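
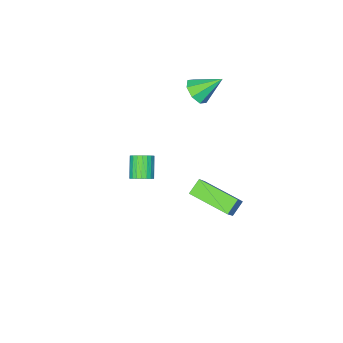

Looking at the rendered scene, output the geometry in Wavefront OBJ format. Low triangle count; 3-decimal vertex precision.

v -2.51 -1.829 2.016
v -1.916 -1.469 2.269
v -3.37 -1.091 2.984
v -2.167 -1.198 1.84
v -2.619 -1.297 1.514
v -3.008 -1.708 1.482
v -3.105 -2.19 1.763
v -2.854 -2.46 2.193
v -2.402 -2.361 2.519
v -2.013 -1.951 2.551
v 3.2 1.436 2.123
v 3.554 1.551 2.486
v 3.015 0.898 3.219
v 2.66 0.784 2.857
v 3.407 1.706 2.516
v 2.868 1.054 3.25
v 3.224 1.815 2.479
v 2.685 1.162 3.212
v 3.037 1.859 2.38
v 2.498 1.206 3.113
v 2.878 1.829 2.236
v 2.339 1.176 2.969
v 2.774 1.731 2.073
v 2.235 1.079 2.806
v 2.745 1.583 1.919
v 2.205 0.93 2.652
v 2.793 1.409 1.8
v 2.254 0.756 2.533
v 2.912 1.24 1.737
v 2.373 0.587 2.47
v 3.081 1.105 1.741
v 2.542 0.452 2.474
v 3.27 1.027 1.811
v 2.731 0.374 2.544
v 3.447 1.02 1.935
v 2.908 0.367 2.668
v 3.582 1.085 2.091
v 3.042 0.432 2.824
v 3.65 1.211 2.254
v 3.11 0.558 2.987
v 3.64 1.375 2.393
v 3.101 0.723 3.126
v -1.781 -0.331 -3.208
v -0.841 0.382 -1.731
v -2.473 1.523 -3.662
v -1.533 2.236 -2.185
v -1.087 -0.196 -3.715
v -0.147 0.517 -2.238
v -1.779 1.658 -4.169
v -0.839 2.371 -2.692
f 2 1 4
f 2 4 3
f 4 1 5
f 4 5 3
f 5 1 6
f 5 6 3
f 6 1 7
f 6 7 3
f 7 1 8
f 7 8 3
f 8 1 9
f 8 9 3
f 9 1 10
f 9 10 3
f 10 1 2
f 10 2 3
f 12 11 15
f 12 15 13
f 13 15 16
f 13 16 14
f 15 11 17
f 15 17 16
f 16 17 18
f 16 18 14
f 17 11 19
f 17 19 18
f 18 19 20
f 18 20 14
f 19 11 21
f 19 21 20
f 20 21 22
f 20 22 14
f 21 11 23
f 21 23 22
f 22 23 24
f 22 24 14
f 23 11 25
f 23 25 24
f 24 25 26
f 24 26 14
f 25 11 27
f 25 27 26
f 26 27 28
f 26 28 14
f 27 11 29
f 27 29 28
f 28 29 30
f 28 30 14
f 29 11 31
f 29 31 30
f 30 31 32
f 30 32 14
f 31 11 33
f 31 33 32
f 32 33 34
f 32 34 14
f 33 11 35
f 33 35 34
f 34 35 36
f 34 36 14
f 35 11 37
f 35 37 36
f 36 37 38
f 36 38 14
f 37 11 39
f 37 39 38
f 38 39 40
f 38 40 14
f 39 11 41
f 39 41 40
f 40 41 42
f 40 42 14
f 41 11 12
f 41 12 42
f 42 12 13
f 42 13 14
f 44 46 43
f 47 44 43
f 43 46 45
f 45 47 43
f 44 50 46
f 48 44 47
f 48 50 44
f 46 50 45
f 49 47 45
f 45 50 49
f 49 48 47
f 50 48 49



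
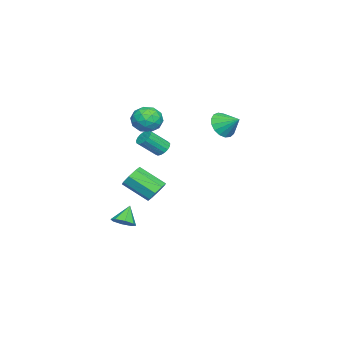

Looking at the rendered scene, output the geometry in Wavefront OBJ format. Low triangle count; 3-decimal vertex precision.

v 3.756 -3.017 -4.357
v 4.269 -3.287 -3.913
v 2.984 -2.883 -3.383
v 4.301 -2.732 -3.964
v 4.014 -2.344 -4.245
v 3.576 -2.35 -4.592
v 3.244 -2.747 -4.801
v 3.211 -3.303 -4.75
v 3.498 -3.691 -4.468
v 3.936 -3.685 -4.122
v 1.525 -1.798 -2.806
v 1.85 -1.406 -2.202
v 1.76 -2.95 -1.151
v 1.435 -3.342 -1.754
v 1.246 -1.371 -2.202
v 1.157 -2.915 -1.151
v 0.806 -1.586 -2.556
v 0.716 -3.13 -1.505
v 0.786 -1.926 -3.056
v 0.697 -3.47 -2.005
v 1.2 -2.19 -3.409
v 1.11 -3.734 -2.358
v 1.803 -2.225 -3.409
v 1.714 -3.769 -2.358
v 2.244 -2.01 -3.055
v 2.154 -3.554 -2.004
v 2.263 -1.67 -2.555
v 2.174 -3.214 -1.504
v 1.868 2.04 2.856
v 2.329 1.508 3.432
v 2.212 3.04 3.504
v 2.621 1.606 3.125
v 2.742 1.805 2.756
v 2.662 2.057 2.41
v 2.4 2.305 2.166
v 2.016 2.493 2.08
v 1.599 2.577 2.172
v 1.243 2.538 2.42
v 1.031 2.385 2.768
v 1.01 2.153 3.136
v 1.186 1.896 3.44
v 1.518 1.671 3.61
v 1.931 1.531 3.607
v 2.808 -1.106 3.468
v 3.495 -1.19 4.097
v 3.345 -2.31 2.723
v 4.032 -2.394 3.352
v 3.148 -2.576 3.598
v 2.816 -1.832 4.058
v 4.024 -1.668 2.762
v 3.692 -0.924 3.222
v 4.247 -1.537 3.661
v 3.705 -2.098 4.178
v 3.135 -1.402 2.642
v 2.593 -1.963 3.159
v 3.105 -1.042 3.848
v 3.735 -2.458 2.972
v 3.216 -2.565 3.116
v 3.619 -2.614 3.486
v 2.705 -1.42 3.825
v 3.109 -1.469 4.195
v 2.905 -2.284 3.902
v 3.731 -2.031 2.625
v 4.135 -2.08 2.995
v 3.221 -0.886 3.334
v 3.624 -0.935 3.704
v 3.935 -1.216 2.918
v 3.95 -1.296 3.962
v 4.266 -2.003 3.523
v 4.261 -1.576 3.176
v 4.066 -1.139 3.447
v 3.632 -1.625 4.265
v 3.947 -2.333 3.827
v 3.427 -2.44 3.972
v 3.233 -2.003 4.242
v 4.074 -1.829 4.009
v 2.893 -1.167 2.993
v 3.208 -1.875 2.555
v 3.607 -1.497 2.578
v 3.413 -1.06 2.848
v 2.574 -1.497 3.297
v 2.89 -2.204 2.858
v 2.774 -2.361 3.373
v 2.579 -1.924 3.644
v 2.766 -1.671 2.811
v 3.43 -0.861 1.346
v 3.921 -0.601 1.27
v 4.54 -1.479 2.259
v 4.05 -1.739 2.334
v 3.804 -0.462 1.466
v 4.423 -1.339 2.455
v 3.601 -0.414 1.636
v 4.22 -1.291 2.625
v 3.36 -0.468 1.738
v 3.979 -1.346 2.727
v 3.135 -0.613 1.751
v 3.754 -1.491 2.74
v 2.977 -0.814 1.671
v 3.596 -1.692 2.66
v 2.923 -1.027 1.516
v 3.542 -1.904 2.505
v 2.986 -1.201 1.322
v 3.605 -2.079 2.311
v 3.15 -1.297 1.134
v 3.769 -2.175 2.123
v 3.379 -1.294 0.994
v 3.998 -2.172 1.983
v 3.619 -1.191 0.934
v 4.238 -2.069 1.923
v 3.816 -1.013 0.969
v 4.435 -1.891 1.958
v 3.925 -0.8 1.09
v 4.544 -1.678 2.079
f 2 1 4
f 2 4 3
f 4 1 5
f 4 5 3
f 5 1 6
f 5 6 3
f 6 1 7
f 6 7 3
f 7 1 8
f 7 8 3
f 8 1 9
f 8 9 3
f 9 1 10
f 9 10 3
f 10 1 2
f 10 2 3
f 12 11 15
f 12 15 13
f 13 15 16
f 13 16 14
f 15 11 17
f 15 17 16
f 16 17 18
f 16 18 14
f 17 11 19
f 17 19 18
f 18 19 20
f 18 20 14
f 19 11 21
f 19 21 20
f 20 21 22
f 20 22 14
f 21 11 23
f 21 23 22
f 22 23 24
f 22 24 14
f 23 11 25
f 23 25 24
f 24 25 26
f 24 26 14
f 25 11 27
f 25 27 26
f 26 27 28
f 26 28 14
f 27 11 12
f 27 12 28
f 28 12 13
f 28 13 14
f 30 29 32
f 30 32 31
f 32 29 33
f 32 33 31
f 33 29 34
f 33 34 31
f 34 29 35
f 34 35 31
f 35 29 36
f 35 36 31
f 36 29 37
f 36 37 31
f 37 29 38
f 37 38 31
f 38 29 39
f 38 39 31
f 39 29 40
f 39 40 31
f 40 29 41
f 40 41 31
f 41 29 42
f 41 42 31
f 42 29 43
f 42 43 31
f 43 29 30
f 43 30 31
f 44 81 60
f 81 55 84
f 60 84 49
f 81 84 60
f 44 60 56
f 60 49 61
f 56 61 45
f 60 61 56
f 44 56 65
f 56 45 66
f 65 66 51
f 56 66 65
f 44 65 77
f 65 51 80
f 77 80 54
f 65 80 77
f 44 77 81
f 77 54 85
f 81 85 55
f 77 85 81
f 45 61 72
f 61 49 75
f 72 75 53
f 61 75 72
f 49 84 62
f 84 55 83
f 62 83 48
f 84 83 62
f 55 85 82
f 85 54 78
f 82 78 46
f 85 78 82
f 54 80 79
f 80 51 67
f 79 67 50
f 80 67 79
f 51 66 71
f 66 45 68
f 71 68 52
f 66 68 71
f 47 73 59
f 73 53 74
f 59 74 48
f 73 74 59
f 47 59 57
f 59 48 58
f 57 58 46
f 59 58 57
f 47 57 64
f 57 46 63
f 64 63 50
f 57 63 64
f 47 64 69
f 64 50 70
f 69 70 52
f 64 70 69
f 47 69 73
f 69 52 76
f 73 76 53
f 69 76 73
f 48 74 62
f 74 53 75
f 62 75 49
f 74 75 62
f 46 58 82
f 58 48 83
f 82 83 55
f 58 83 82
f 50 63 79
f 63 46 78
f 79 78 54
f 63 78 79
f 52 70 71
f 70 50 67
f 71 67 51
f 70 67 71
f 53 76 72
f 76 52 68
f 72 68 45
f 76 68 72
f 87 86 90
f 87 90 88
f 88 90 91
f 88 91 89
f 90 86 92
f 90 92 91
f 91 92 93
f 91 93 89
f 92 86 94
f 92 94 93
f 93 94 95
f 93 95 89
f 94 86 96
f 94 96 95
f 95 96 97
f 95 97 89
f 96 86 98
f 96 98 97
f 97 98 99
f 97 99 89
f 98 86 100
f 98 100 99
f 99 100 101
f 99 101 89
f 100 86 102
f 100 102 101
f 101 102 103
f 101 103 89
f 102 86 104
f 102 104 103
f 103 104 105
f 103 105 89
f 104 86 106
f 104 106 105
f 105 106 107
f 105 107 89
f 106 86 108
f 106 108 107
f 107 108 109
f 107 109 89
f 108 86 110
f 108 110 109
f 109 110 111
f 109 111 89
f 110 86 112
f 110 112 111
f 111 112 113
f 111 113 89
f 112 86 87
f 112 87 113
f 113 87 88
f 113 88 89



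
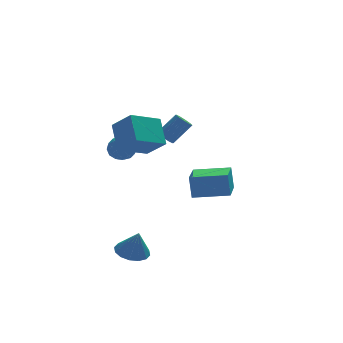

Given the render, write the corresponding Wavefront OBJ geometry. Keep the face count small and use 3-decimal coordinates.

v -0.641 1.867 1.828
v -0.241 2.058 1.439
v 0.861 2.164 2.622
v 0.461 1.973 3.012
v -0.414 2.349 1.574
v 0.688 2.455 2.757
v -0.674 2.456 1.807
v 0.428 2.562 2.99
v -0.921 2.338 2.047
v 0.18 2.444 3.23
v -1.061 2.04 2.204
v 0.04 2.146 3.388
v -1.041 1.676 2.218
v 0.061 1.782 3.401
v -0.868 1.385 2.083
v 0.234 1.491 3.266
v -0.608 1.278 1.85
v 0.494 1.384 3.033
v -0.36 1.396 1.61
v 0.741 1.502 2.793
v -0.22 1.694 1.452
v 0.881 1.8 2.636
v -2.732 4.523 -0.15
v -1.911 4.216 -0.04
v -3.229 3.504 0.72
v -2.408 3.197 0.83
v -2.636 3.981 1.169
v -2.328 4.61 0.631
v -2.812 3.11 0.049
v -2.504 3.739 -0.489
v -1.96 3.342 0.083
v -1.852 3.881 0.775
v -3.288 3.839 -0.095
v -3.18 4.378 0.597
v -2.277 4.459 -0.172
v -2.863 3.261 0.852
v -2.996 3.722 1.051
v -2.514 3.542 1.115
v -2.523 4.69 0.223
v -2.04 4.51 0.287
v -2.467 4.372 0.998
v -3.1 3.21 0.393
v -2.617 3.03 0.457
v -2.626 4.178 -0.435
v -2.144 3.998 -0.371
v -2.673 3.348 -0.318
v -1.824 3.765 -0.034
v -2.117 3.166 0.477
v -2.354 3.115 0.018
v -2.173 3.485 -0.298
v -1.76 4.081 0.372
v -2.053 3.483 0.884
v -2.187 3.943 1.083
v -2.006 4.313 0.767
v -1.789 3.568 0.445
v -3.087 4.237 -0.204
v -3.38 3.639 0.308
v -3.134 3.407 -0.087
v -2.953 3.777 -0.403
v -3.023 4.554 0.203
v -3.316 3.955 0.714
v -2.967 4.235 0.978
v -2.786 4.605 0.662
v -3.351 4.152 0.235
v -3.821 -0.164 2.289
v -3.75 1.262 3.496
v -2.043 0.416 1.499
v -1.972 1.842 2.707
v -3.028 -1.122 3.373
v -2.957 0.304 4.581
v -1.25 -0.542 2.584
v -1.179 0.884 3.791
v 1.13 2.691 -3.525
v 1.071 3.057 -2.092
v 1.953 4.644 -3.99
v 1.894 5.011 -2.558
v 3.146 1.909 -3.242
v 3.087 2.276 -1.81
v 3.969 3.863 -3.708
v 3.91 4.229 -2.275
v -3.645 -2.403 -4.23
v -2.688 -2.267 -4.387
v -3.355 -2.717 -2.73
v -2.866 -1.81 -4.257
v -3.253 -1.512 -4.12
v -3.746 -1.453 -4.012
v -4.211 -1.649 -3.963
v -4.525 -2.047 -3.985
v -4.603 -2.54 -4.073
v -4.425 -2.997 -4.203
v -4.038 -3.295 -4.34
v -3.545 -3.354 -4.448
v -3.08 -3.158 -4.497
v -2.766 -2.76 -4.475
f 2 1 5
f 2 5 3
f 3 5 6
f 3 6 4
f 5 1 7
f 5 7 6
f 6 7 8
f 6 8 4
f 7 1 9
f 7 9 8
f 8 9 10
f 8 10 4
f 9 1 11
f 9 11 10
f 10 11 12
f 10 12 4
f 11 1 13
f 11 13 12
f 12 13 14
f 12 14 4
f 13 1 15
f 13 15 14
f 14 15 16
f 14 16 4
f 15 1 17
f 15 17 16
f 16 17 18
f 16 18 4
f 17 1 19
f 17 19 18
f 18 19 20
f 18 20 4
f 19 1 21
f 19 21 20
f 20 21 22
f 20 22 4
f 21 1 2
f 21 2 22
f 22 2 3
f 22 3 4
f 23 60 39
f 60 34 63
f 39 63 28
f 60 63 39
f 23 39 35
f 39 28 40
f 35 40 24
f 39 40 35
f 23 35 44
f 35 24 45
f 44 45 30
f 35 45 44
f 23 44 56
f 44 30 59
f 56 59 33
f 44 59 56
f 23 56 60
f 56 33 64
f 60 64 34
f 56 64 60
f 24 40 51
f 40 28 54
f 51 54 32
f 40 54 51
f 28 63 41
f 63 34 62
f 41 62 27
f 63 62 41
f 34 64 61
f 64 33 57
f 61 57 25
f 64 57 61
f 33 59 58
f 59 30 46
f 58 46 29
f 59 46 58
f 30 45 50
f 45 24 47
f 50 47 31
f 45 47 50
f 26 52 38
f 52 32 53
f 38 53 27
f 52 53 38
f 26 38 36
f 38 27 37
f 36 37 25
f 38 37 36
f 26 36 43
f 36 25 42
f 43 42 29
f 36 42 43
f 26 43 48
f 43 29 49
f 48 49 31
f 43 49 48
f 26 48 52
f 48 31 55
f 52 55 32
f 48 55 52
f 27 53 41
f 53 32 54
f 41 54 28
f 53 54 41
f 25 37 61
f 37 27 62
f 61 62 34
f 37 62 61
f 29 42 58
f 42 25 57
f 58 57 33
f 42 57 58
f 31 49 50
f 49 29 46
f 50 46 30
f 49 46 50
f 32 55 51
f 55 31 47
f 51 47 24
f 55 47 51
f 66 68 65
f 69 66 65
f 65 68 67
f 67 69 65
f 66 72 68
f 70 66 69
f 70 72 66
f 68 72 67
f 71 69 67
f 67 72 71
f 71 70 69
f 72 70 71
f 74 76 73
f 77 74 73
f 73 76 75
f 75 77 73
f 74 80 76
f 78 74 77
f 78 80 74
f 76 80 75
f 79 77 75
f 75 80 79
f 79 78 77
f 80 78 79
f 82 81 84
f 82 84 83
f 84 81 85
f 84 85 83
f 85 81 86
f 85 86 83
f 86 81 87
f 86 87 83
f 87 81 88
f 87 88 83
f 88 81 89
f 88 89 83
f 89 81 90
f 89 90 83
f 90 81 91
f 90 91 83
f 91 81 92
f 91 92 83
f 92 81 93
f 92 93 83
f 93 81 94
f 93 94 83
f 94 81 82
f 94 82 83



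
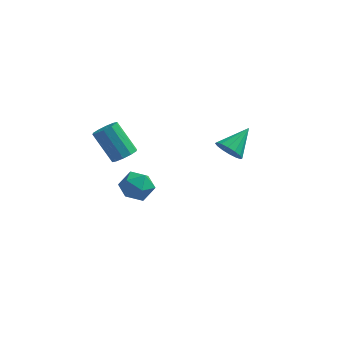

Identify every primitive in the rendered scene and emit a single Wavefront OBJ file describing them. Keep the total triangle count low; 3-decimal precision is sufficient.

v 3.521 -0.582 3.197
v 3.803 -0.301 2.585
v 4.199 0.542 4.023
v 3.469 -0.13 2.626
v 3.148 -0.08 2.82
v 2.928 -0.164 3.116
v 2.867 -0.36 3.433
v 2.981 -0.616 3.687
v 3.24 -0.862 3.809
v 3.574 -1.033 3.768
v 3.894 -1.083 3.573
v 4.115 -0.999 3.278
v 4.176 -0.803 2.961
v 4.062 -0.547 2.707
v -1.197 3.423 -3.533
v -0.681 3.028 -2.846
v -2.479 2.932 -2.854
v -1.963 2.537 -2.167
v -2.012 3.479 -2.238
v -1.22 3.782 -2.658
v -1.94 2.178 -3.042
v -1.148 2.481 -3.462
v -1.14 2.258 -2.542
v -1.185 3.062 -2.046
v -1.975 2.898 -3.654
v -2.02 3.702 -3.158
v -1.217 -0.508 1.993
v -0.83 -0.839 2.396
v -1.855 -0.362 3.771
v -2.243 -0.032 3.367
v -0.69 -0.463 2.37
v -1.715 0.013 3.745
v -0.752 -0.104 2.2
v -1.777 0.372 3.575
v -0.992 0.1 1.95
v -2.017 0.576 3.325
v -1.317 0.072 1.717
v -2.343 0.548 3.092
v -1.605 -0.178 1.589
v -2.63 0.299 2.964
v -1.745 -0.553 1.615
v -2.77 -0.077 2.99
v -1.683 -0.912 1.785
v -2.708 -0.436 3.16
v -1.443 -1.116 2.035
v -2.468 -0.64 3.41
v -1.117 -1.088 2.268
v -2.143 -0.612 3.643
f 2 1 4
f 2 4 3
f 4 1 5
f 4 5 3
f 5 1 6
f 5 6 3
f 6 1 7
f 6 7 3
f 7 1 8
f 7 8 3
f 8 1 9
f 8 9 3
f 9 1 10
f 9 10 3
f 10 1 11
f 10 11 3
f 11 1 12
f 11 12 3
f 12 1 13
f 12 13 3
f 13 1 14
f 13 14 3
f 14 1 2
f 14 2 3
f 15 26 20
f 15 20 16
f 15 16 22
f 15 22 25
f 15 25 26
f 16 20 24
f 20 26 19
f 26 25 17
f 25 22 21
f 22 16 23
f 18 24 19
f 18 19 17
f 18 17 21
f 18 21 23
f 18 23 24
f 19 24 20
f 17 19 26
f 21 17 25
f 23 21 22
f 24 23 16
f 28 27 31
f 28 31 29
f 29 31 32
f 29 32 30
f 31 27 33
f 31 33 32
f 32 33 34
f 32 34 30
f 33 27 35
f 33 35 34
f 34 35 36
f 34 36 30
f 35 27 37
f 35 37 36
f 36 37 38
f 36 38 30
f 37 27 39
f 37 39 38
f 38 39 40
f 38 40 30
f 39 27 41
f 39 41 40
f 40 41 42
f 40 42 30
f 41 27 43
f 41 43 42
f 42 43 44
f 42 44 30
f 43 27 45
f 43 45 44
f 44 45 46
f 44 46 30
f 45 27 47
f 45 47 46
f 46 47 48
f 46 48 30
f 47 27 28
f 47 28 48
f 48 28 29
f 48 29 30



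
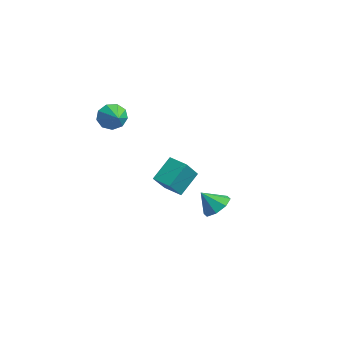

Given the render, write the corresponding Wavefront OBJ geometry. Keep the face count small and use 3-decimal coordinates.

v -1.099 -2.038 2.173
v -0.787 -1.645 1.55
v -0.161 -2.222 2.527
v -0.875 -1.298 1.965
v -1.069 -1.298 2.476
v -1.276 -1.644 2.846
v -1.401 -2.174 2.901
v -1.385 -2.64 2.615
v -1.235 -2.824 2.122
v -1.021 -2.641 1.653
v -0.844 -2.175 1.427
v 4.113 0.621 -2.31
v 4.48 1.131 -1.768
v 3.647 -0.001 -1.41
v 3.899 1.329 -1.932
v 3.443 1.112 -2.317
v 3.379 0.608 -2.699
v 3.745 0.112 -2.853
v 4.326 -0.086 -2.689
v 4.782 0.131 -2.304
v 4.846 0.635 -1.922
v -3.033 2.108 -5.039
v -2.354 1 -3.694
v -3.289 3.277 -3.946
v -2.61 2.169 -2.602
v -2.05 2.491 -5.218
v -1.371 1.383 -3.874
v -2.306 3.66 -4.126
v -1.627 2.552 -2.781
f 2 1 4
f 2 4 3
f 4 1 5
f 4 5 3
f 5 1 6
f 5 6 3
f 6 1 7
f 6 7 3
f 7 1 8
f 7 8 3
f 8 1 9
f 8 9 3
f 9 1 10
f 9 10 3
f 10 1 11
f 10 11 3
f 11 1 2
f 11 2 3
f 13 12 15
f 13 15 14
f 15 12 16
f 15 16 14
f 16 12 17
f 16 17 14
f 17 12 18
f 17 18 14
f 18 12 19
f 18 19 14
f 19 12 20
f 19 20 14
f 20 12 21
f 20 21 14
f 21 12 13
f 21 13 14
f 23 25 22
f 26 23 22
f 22 25 24
f 24 26 22
f 23 29 25
f 27 23 26
f 27 29 23
f 25 29 24
f 28 26 24
f 24 29 28
f 28 27 26
f 29 27 28



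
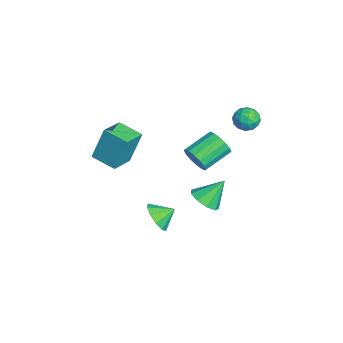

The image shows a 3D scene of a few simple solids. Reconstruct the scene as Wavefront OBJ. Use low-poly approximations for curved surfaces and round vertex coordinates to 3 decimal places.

v 1.214 0.725 0.459
v 1.527 1.236 -0.226
v 0.678 2.725 0.495
v 0.366 2.215 1.181
v 1.112 1.071 -0.376
v 0.263 2.561 0.345
v 0.724 0.815 -0.302
v -0.125 2.304 0.419
v 0.468 0.534 -0.024
v -0.381 2.023 0.697
v 0.411 0.304 0.383
v -0.438 1.794 1.105
v 0.57 0.188 0.811
v -0.279 1.677 1.533
v 0.902 0.215 1.145
v 0.053 1.704 1.866
v 1.317 0.379 1.295
v 0.468 1.869 2.016
v 1.705 0.636 1.221
v 0.856 2.125 1.942
v 1.961 0.917 0.943
v 1.112 2.406 1.664
v 2.018 1.146 0.535
v 1.169 2.636 1.257
v 1.859 1.263 0.107
v 1.01 2.752 0.829
v 2.088 -1.459 -3.566
v 3.058 -1.609 -3.253
v 2.052 -0.461 -2.974
v 3.076 -1.284 -3.8
v 2.717 -1.026 -4.257
v 2.118 -0.933 -4.451
v 1.507 -1.04 -4.306
v 1.119 -1.308 -3.879
v 1.1 -1.633 -3.332
v 1.459 -1.892 -2.874
v 2.059 -1.985 -2.681
v 2.669 -1.877 -2.825
v 1.123 1.29 -3.107
v 2.104 1.29 -2.915
v 0.857 2.43 -1.753
v 1.954 1.786 -3.361
v 1.414 2.05 -3.689
v 0.739 1.958 -3.745
v 0.243 1.554 -3.502
v 0.159 1.027 -3.075
v 0.526 0.622 -2.663
v 1.173 0.531 -2.459
v 1.796 0.795 -2.558
v 1.818 3.784 3.2
v 2.117 3.433 3.877
v 0.583 3.547 3.623
v 0.882 3.196 4.3
v 0.961 4.005 4.188
v 1.725 4.151 3.927
v 0.975 2.829 3.573
v 1.739 2.975 3.312
v 1.597 2.843 4.108
v 1.588 3.569 4.489
v 1.112 3.411 3.011
v 1.103 4.137 3.392
v 2.076 3.629 3.501
v 0.624 3.351 3.999
v 0.67 3.826 3.933
v 0.846 3.62 4.331
v 1.845 4.051 3.531
v 2.021 3.845 3.929
v 1.342 4.181 4.112
v 0.679 3.135 3.571
v 0.855 2.929 3.969
v 1.854 3.36 3.169
v 2.03 3.154 3.567
v 1.358 2.799 3.388
v 1.946 3.076 4.035
v 1.22 2.937 4.284
v 1.275 2.721 3.856
v 1.724 2.807 3.703
v 1.941 3.503 4.259
v 1.215 3.364 4.508
v 1.261 3.839 4.442
v 1.71 3.925 4.288
v 1.635 3.156 4.395
v 1.485 3.616 2.992
v 0.759 3.477 3.241
v 0.99 3.055 3.212
v 1.439 3.141 3.058
v 1.48 4.043 3.216
v 0.754 3.904 3.465
v 0.976 4.173 3.797
v 1.425 4.259 3.644
v 1.065 3.824 3.105
v 1.108 -4.897 1.112
v 1.012 -4.186 3.192
v -0.125 -3.981 0.742
v -0.221 -3.27 2.822
v 2.081 -3.73 0.758
v 1.985 -3.019 2.838
v 0.848 -2.814 0.388
v 0.752 -2.103 2.468
f 2 1 5
f 2 5 3
f 3 5 6
f 3 6 4
f 5 1 7
f 5 7 6
f 6 7 8
f 6 8 4
f 7 1 9
f 7 9 8
f 8 9 10
f 8 10 4
f 9 1 11
f 9 11 10
f 10 11 12
f 10 12 4
f 11 1 13
f 11 13 12
f 12 13 14
f 12 14 4
f 13 1 15
f 13 15 14
f 14 15 16
f 14 16 4
f 15 1 17
f 15 17 16
f 16 17 18
f 16 18 4
f 17 1 19
f 17 19 18
f 18 19 20
f 18 20 4
f 19 1 21
f 19 21 20
f 20 21 22
f 20 22 4
f 21 1 23
f 21 23 22
f 22 23 24
f 22 24 4
f 23 1 25
f 23 25 24
f 24 25 26
f 24 26 4
f 25 1 2
f 25 2 26
f 26 2 3
f 26 3 4
f 28 27 30
f 28 30 29
f 30 27 31
f 30 31 29
f 31 27 32
f 31 32 29
f 32 27 33
f 32 33 29
f 33 27 34
f 33 34 29
f 34 27 35
f 34 35 29
f 35 27 36
f 35 36 29
f 36 27 37
f 36 37 29
f 37 27 38
f 37 38 29
f 38 27 28
f 38 28 29
f 40 39 42
f 40 42 41
f 42 39 43
f 42 43 41
f 43 39 44
f 43 44 41
f 44 39 45
f 44 45 41
f 45 39 46
f 45 46 41
f 46 39 47
f 46 47 41
f 47 39 48
f 47 48 41
f 48 39 49
f 48 49 41
f 49 39 40
f 49 40 41
f 50 87 66
f 87 61 90
f 66 90 55
f 87 90 66
f 50 66 62
f 66 55 67
f 62 67 51
f 66 67 62
f 50 62 71
f 62 51 72
f 71 72 57
f 62 72 71
f 50 71 83
f 71 57 86
f 83 86 60
f 71 86 83
f 50 83 87
f 83 60 91
f 87 91 61
f 83 91 87
f 51 67 78
f 67 55 81
f 78 81 59
f 67 81 78
f 55 90 68
f 90 61 89
f 68 89 54
f 90 89 68
f 61 91 88
f 91 60 84
f 88 84 52
f 91 84 88
f 60 86 85
f 86 57 73
f 85 73 56
f 86 73 85
f 57 72 77
f 72 51 74
f 77 74 58
f 72 74 77
f 53 79 65
f 79 59 80
f 65 80 54
f 79 80 65
f 53 65 63
f 65 54 64
f 63 64 52
f 65 64 63
f 53 63 70
f 63 52 69
f 70 69 56
f 63 69 70
f 53 70 75
f 70 56 76
f 75 76 58
f 70 76 75
f 53 75 79
f 75 58 82
f 79 82 59
f 75 82 79
f 54 80 68
f 80 59 81
f 68 81 55
f 80 81 68
f 52 64 88
f 64 54 89
f 88 89 61
f 64 89 88
f 56 69 85
f 69 52 84
f 85 84 60
f 69 84 85
f 58 76 77
f 76 56 73
f 77 73 57
f 76 73 77
f 59 82 78
f 82 58 74
f 78 74 51
f 82 74 78
f 93 95 92
f 96 93 92
f 92 95 94
f 94 96 92
f 93 99 95
f 97 93 96
f 97 99 93
f 95 99 94
f 98 96 94
f 94 99 98
f 98 97 96
f 99 97 98



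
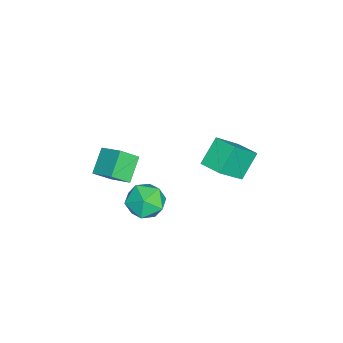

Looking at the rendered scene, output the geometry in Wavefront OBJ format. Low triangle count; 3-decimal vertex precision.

v -0.267 -2.561 0.288
v 0.082 -3.184 0.929
v 0.266 -1.751 0.786
v 0.615 -2.375 1.427
v 0.645 -2.745 -0.387
v 0.994 -3.369 0.254
v 1.178 -1.936 0.111
v 1.527 -2.559 0.752
v 1.18 -0.858 -0.084
v 1.805 -0.632 -0.65
v 0.955 -2.048 -0.81
v 1.58 -1.822 -1.376
v 1.79 -2.041 -0.558
v 1.93 -1.305 -0.109
v 0.83 -1.375 -1.351
v 0.97 -0.639 -0.902
v 1.589 -0.951 -1.433
v 2.182 -1.362 -0.942
v 0.578 -1.318 -0.518
v 1.171 -1.729 -0.027
v -3.285 0.925 -3.381
v -4.141 1.396 -2.478
v -2.74 1.747 -3.292
v -3.596 2.217 -2.39
v -2.344 0.163 -2.09
v -3.2 0.633 -1.188
v -1.799 0.984 -2.002
v -2.655 1.455 -1.099
f 2 4 1
f 5 2 1
f 1 4 3
f 3 5 1
f 2 8 4
f 6 2 5
f 6 8 2
f 4 8 3
f 7 5 3
f 3 8 7
f 7 6 5
f 8 6 7
f 9 20 14
f 9 14 10
f 9 10 16
f 9 16 19
f 9 19 20
f 10 14 18
f 14 20 13
f 20 19 11
f 19 16 15
f 16 10 17
f 12 18 13
f 12 13 11
f 12 11 15
f 12 15 17
f 12 17 18
f 13 18 14
f 11 13 20
f 15 11 19
f 17 15 16
f 18 17 10
f 22 24 21
f 25 22 21
f 21 24 23
f 23 25 21
f 22 28 24
f 26 22 25
f 26 28 22
f 24 28 23
f 27 25 23
f 23 28 27
f 27 26 25
f 28 26 27



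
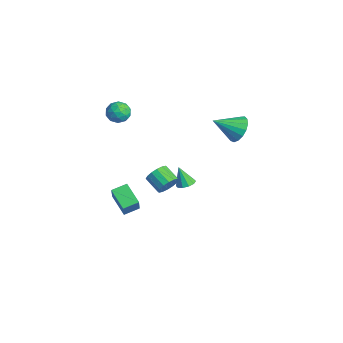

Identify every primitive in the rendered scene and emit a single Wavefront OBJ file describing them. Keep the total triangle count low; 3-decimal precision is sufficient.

v -0.816 4.403 1.479
v -0.281 4.749 2.21
v -1.144 2.917 2.421
v -0.709 4.902 2.304
v -1.162 4.941 2.209
v -1.535 4.857 1.946
v -1.744 4.669 1.577
v -1.741 4.42 1.185
v -1.525 4.167 0.86
v -1.148 3.968 0.678
v -0.694 3.869 0.679
v -0.268 3.892 0.863
v 0.031 4.033 1.188
v 0.137 4.258 1.58
v 0.024 4.516 1.949
v -2.453 1.804 -3.884
v -1.982 1.409 -3.805
v -2.907 1.516 -2.636
v -1.868 1.754 -3.684
v -1.978 2.118 -3.639
v -2.269 2.363 -3.688
v -2.63 2.394 -3.813
v -2.924 2.2 -3.964
v -3.037 1.855 -4.085
v -2.928 1.49 -4.13
v -2.637 1.246 -4.081
v -2.276 1.215 -3.956
v -3.46 -1.838 3.682
v -3.009 -1.542 3.107
v -2.751 -2.898 3.693
v -2.3 -2.602 3.118
v -2.276 -2.286 3.84
v -2.715 -1.63 3.833
v -3.045 -2.81 2.967
v -3.484 -2.154 2.96
v -2.752 -2.143 2.665
v -2.277 -1.819 3.205
v -3.483 -2.621 3.595
v -3.008 -2.297 4.135
v -3.297 -1.597 3.393
v -2.463 -2.843 3.407
v -2.449 -2.657 3.831
v -2.184 -2.484 3.493
v -3.124 -1.649 3.82
v -2.859 -1.475 3.482
v -2.428 -1.912 3.913
v -2.901 -2.965 3.318
v -2.636 -2.791 2.98
v -3.576 -1.956 3.307
v -3.311 -1.783 2.969
v -3.332 -2.528 2.887
v -2.881 -1.776 2.796
v -2.464 -2.399 2.802
v -2.902 -2.521 2.713
v -3.16 -2.136 2.709
v -2.601 -1.586 3.113
v -2.184 -2.209 3.12
v -2.171 -2.023 3.544
v -2.428 -1.638 3.54
v -2.451 -1.939 2.853
v -3.576 -2.231 3.68
v -3.159 -2.854 3.687
v -3.332 -2.802 3.26
v -3.589 -2.417 3.256
v -3.296 -2.041 3.998
v -2.879 -2.664 4.004
v -2.6 -2.304 4.091
v -2.858 -1.919 4.087
v -3.309 -2.501 3.947
v 1.528 -0.899 -0.222
v 1.915 -1.346 0.222
v 0.939 -1.689 0.726
v 0.552 -1.241 0.282
v 1.895 -1.013 0.41
v 0.919 -1.356 0.914
v 1.776 -0.649 0.429
v 0.801 -0.992 0.933
v 1.591 -0.352 0.273
v 0.616 -0.695 0.777
v 1.389 -0.202 -0.015
v 0.414 -0.545 0.489
v 1.224 -0.238 -0.359
v 0.249 -0.581 0.145
v 1.141 -0.451 -0.666
v 0.165 -0.794 -0.162
v 1.161 -0.784 -0.854
v 0.185 -1.127 -0.35
v 1.279 -1.148 -0.873
v 0.304 -1.491 -0.369
v 1.464 -1.445 -0.717
v 0.489 -1.788 -0.213
v 1.666 -1.595 -0.429
v 0.691 -1.938 0.075
v 1.831 -1.559 -0.085
v 0.856 -1.902 0.419
v 3.082 -4.149 -0.538
v 1.811 -4.357 0.127
v 3.055 -3.219 -0.299
v 1.784 -3.428 0.367
v 3.696 -4.412 0.553
v 2.425 -4.621 1.219
v 3.669 -3.483 0.793
v 2.398 -3.691 1.458
f 2 1 4
f 2 4 3
f 4 1 5
f 4 5 3
f 5 1 6
f 5 6 3
f 6 1 7
f 6 7 3
f 7 1 8
f 7 8 3
f 8 1 9
f 8 9 3
f 9 1 10
f 9 10 3
f 10 1 11
f 10 11 3
f 11 1 12
f 11 12 3
f 12 1 13
f 12 13 3
f 13 1 14
f 13 14 3
f 14 1 15
f 14 15 3
f 15 1 2
f 15 2 3
f 17 16 19
f 17 19 18
f 19 16 20
f 19 20 18
f 20 16 21
f 20 21 18
f 21 16 22
f 21 22 18
f 22 16 23
f 22 23 18
f 23 16 24
f 23 24 18
f 24 16 25
f 24 25 18
f 25 16 26
f 25 26 18
f 26 16 27
f 26 27 18
f 27 16 17
f 27 17 18
f 28 65 44
f 65 39 68
f 44 68 33
f 65 68 44
f 28 44 40
f 44 33 45
f 40 45 29
f 44 45 40
f 28 40 49
f 40 29 50
f 49 50 35
f 40 50 49
f 28 49 61
f 49 35 64
f 61 64 38
f 49 64 61
f 28 61 65
f 61 38 69
f 65 69 39
f 61 69 65
f 29 45 56
f 45 33 59
f 56 59 37
f 45 59 56
f 33 68 46
f 68 39 67
f 46 67 32
f 68 67 46
f 39 69 66
f 69 38 62
f 66 62 30
f 69 62 66
f 38 64 63
f 64 35 51
f 63 51 34
f 64 51 63
f 35 50 55
f 50 29 52
f 55 52 36
f 50 52 55
f 31 57 43
f 57 37 58
f 43 58 32
f 57 58 43
f 31 43 41
f 43 32 42
f 41 42 30
f 43 42 41
f 31 41 48
f 41 30 47
f 48 47 34
f 41 47 48
f 31 48 53
f 48 34 54
f 53 54 36
f 48 54 53
f 31 53 57
f 53 36 60
f 57 60 37
f 53 60 57
f 32 58 46
f 58 37 59
f 46 59 33
f 58 59 46
f 30 42 66
f 42 32 67
f 66 67 39
f 42 67 66
f 34 47 63
f 47 30 62
f 63 62 38
f 47 62 63
f 36 54 55
f 54 34 51
f 55 51 35
f 54 51 55
f 37 60 56
f 60 36 52
f 56 52 29
f 60 52 56
f 71 70 74
f 71 74 72
f 72 74 75
f 72 75 73
f 74 70 76
f 74 76 75
f 75 76 77
f 75 77 73
f 76 70 78
f 76 78 77
f 77 78 79
f 77 79 73
f 78 70 80
f 78 80 79
f 79 80 81
f 79 81 73
f 80 70 82
f 80 82 81
f 81 82 83
f 81 83 73
f 82 70 84
f 82 84 83
f 83 84 85
f 83 85 73
f 84 70 86
f 84 86 85
f 85 86 87
f 85 87 73
f 86 70 88
f 86 88 87
f 87 88 89
f 87 89 73
f 88 70 90
f 88 90 89
f 89 90 91
f 89 91 73
f 90 70 92
f 90 92 91
f 91 92 93
f 91 93 73
f 92 70 94
f 92 94 93
f 93 94 95
f 93 95 73
f 94 70 71
f 94 71 95
f 95 71 72
f 95 72 73
f 97 99 96
f 100 97 96
f 96 99 98
f 98 100 96
f 97 103 99
f 101 97 100
f 101 103 97
f 99 103 98
f 102 100 98
f 98 103 102
f 102 101 100
f 103 101 102



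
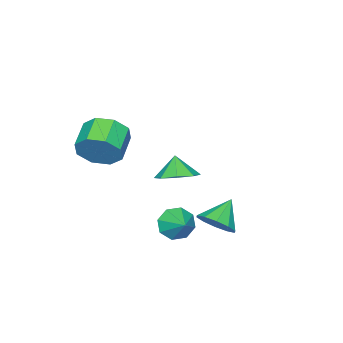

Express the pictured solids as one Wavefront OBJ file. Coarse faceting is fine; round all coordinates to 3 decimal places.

v 2.844 2.211 -1.083
v 3.393 1.649 -0.786
v 3.436 3.089 -0.517
v 3.573 1.893 -1.353
v 3.326 2.324 -1.762
v 2.796 2.688 -1.773
v 2.295 2.773 -1.379
v 2.115 2.529 -0.812
v 2.362 2.099 -0.404
v 2.892 1.735 -0.393
v -2.592 -1.686 -2.435
v -1.601 -1.889 -2.153
v -2.968 -2.094 -1.405
v -1.834 -1.149 -1.945
v -2.511 -0.723 -2.024
v -3.235 -0.862 -2.344
v -3.582 -1.483 -2.717
v -3.349 -2.224 -2.925
v -2.672 -2.649 -2.846
v -1.948 -2.511 -2.526
v 3.02 -1.669 1.924
v 3.509 -1.896 2.848
v 2.269 -2.398 3.38
v 1.78 -2.171 2.456
v 3.197 -1.139 2.836
v 1.957 -1.641 3.369
v 2.781 -0.692 2.29
v 1.541 -1.195 2.822
v 2.506 -0.818 1.529
v 1.266 -1.32 2.061
v 2.531 -1.442 1
v 1.291 -1.944 1.532
v 2.843 -2.199 1.011
v 1.603 -2.701 1.544
v 3.259 -2.645 1.558
v 2.019 -3.148 2.09
v 3.534 -2.52 2.319
v 2.294 -3.022 2.851
v 0.347 2.451 -2.383
v 0.953 2.292 -1.67
v -0.787 2.469 -1.417
v 0.903 2.873 -1.739
v 0.64 3.293 -2.054
v 0.266 3.391 -2.496
v -0.078 3.131 -2.894
v -0.26 2.611 -3.097
v -0.21 2.03 -3.028
v 0.053 1.61 -2.713
v 0.428 1.511 -2.271
v 0.772 1.772 -1.873
f 2 1 4
f 2 4 3
f 4 1 5
f 4 5 3
f 5 1 6
f 5 6 3
f 6 1 7
f 6 7 3
f 7 1 8
f 7 8 3
f 8 1 9
f 8 9 3
f 9 1 10
f 9 10 3
f 10 1 2
f 10 2 3
f 12 11 14
f 12 14 13
f 14 11 15
f 14 15 13
f 15 11 16
f 15 16 13
f 16 11 17
f 16 17 13
f 17 11 18
f 17 18 13
f 18 11 19
f 18 19 13
f 19 11 20
f 19 20 13
f 20 11 12
f 20 12 13
f 22 21 25
f 22 25 23
f 23 25 26
f 23 26 24
f 25 21 27
f 25 27 26
f 26 27 28
f 26 28 24
f 27 21 29
f 27 29 28
f 28 29 30
f 28 30 24
f 29 21 31
f 29 31 30
f 30 31 32
f 30 32 24
f 31 21 33
f 31 33 32
f 32 33 34
f 32 34 24
f 33 21 35
f 33 35 34
f 34 35 36
f 34 36 24
f 35 21 37
f 35 37 36
f 36 37 38
f 36 38 24
f 37 21 22
f 37 22 38
f 38 22 23
f 38 23 24
f 40 39 42
f 40 42 41
f 42 39 43
f 42 43 41
f 43 39 44
f 43 44 41
f 44 39 45
f 44 45 41
f 45 39 46
f 45 46 41
f 46 39 47
f 46 47 41
f 47 39 48
f 47 48 41
f 48 39 49
f 48 49 41
f 49 39 50
f 49 50 41
f 50 39 40
f 50 40 41



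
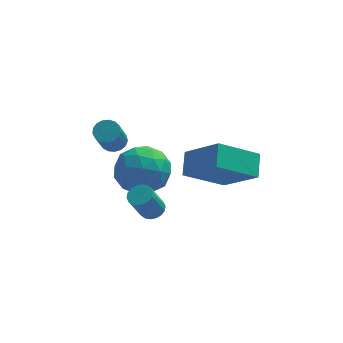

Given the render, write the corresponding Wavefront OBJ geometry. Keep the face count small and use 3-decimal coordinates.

v 1.178 -2.162 0.799
v 1.285 -1.218 1.448
v -0.094 -1.098 -0.538
v 0.013 -0.154 0.111
v 2.827 -1.586 -0.311
v 2.934 -0.642 0.338
v 1.555 -0.522 -1.648
v 1.662 0.422 -0.999
v -1.283 -2.782 -1.175
v -0.817 -3.02 -1.09
v -1.292 -3.497 0.161
v -1.757 -3.258 0.075
v -0.785 -2.807 -0.996
v -1.259 -3.283 0.255
v -0.851 -2.588 -0.938
v -1.325 -3.064 0.313
v -1.002 -2.407 -0.926
v -1.477 -2.884 0.324
v -1.209 -2.301 -0.964
v -1.684 -2.778 0.286
v -1.431 -2.29 -1.044
v -1.905 -2.767 0.207
v -1.623 -2.376 -1.15
v -2.098 -2.853 0.101
v -1.748 -2.543 -1.261
v -2.223 -3.02 -0.01
v -1.781 -2.757 -1.355
v -2.255 -3.233 -0.104
v -1.715 -2.976 -1.413
v -2.189 -3.452 -0.162
v -1.563 -3.156 -1.424
v -2.038 -3.633 -0.174
v -1.356 -3.262 -1.386
v -1.831 -3.739 -0.136
v -1.135 -3.273 -1.307
v -1.609 -3.75 -0.056
v -0.942 -3.187 -1.201
v -1.417 -3.664 0.05
v -2.421 0.593 -0.758
v -1.456 0.48 -0.003
v -1.864 -1.06 -1.717
v -0.899 -1.173 -0.962
v -2.039 -1.348 -0.534
v -2.384 -0.327 0.059
v -0.936 -0.253 -1.779
v -1.281 0.768 -1.186
v -0.539 -0.044 -0.633
v -1.221 -0.72 0.135
v -2.099 0.14 -1.855
v -2.781 -0.536 -1.087
v -1.988 0.681 -0.296
v -1.332 -1.261 -1.424
v -2.003 -1.364 -1.173
v -1.436 -1.431 -0.729
v -2.533 0.207 -0.26
v -1.966 0.141 0.184
v -2.308 -0.933 -0.129
v -1.354 -0.721 -1.904
v -0.787 -0.787 -1.46
v -1.884 0.851 -0.991
v -1.317 0.784 -0.547
v -1.012 0.353 -1.591
v -0.881 0.307 -0.223
v -0.554 -0.664 -0.787
v -0.576 -0.124 -1.267
v -0.778 0.477 -0.918
v -1.282 -0.09 0.229
v -0.954 -1.062 -0.335
v -1.625 -1.164 -0.084
v -1.827 -0.564 0.265
v -0.743 -0.398 -0.142
v -2.366 0.482 -1.385
v -2.038 -0.49 -1.949
v -1.493 -0.016 -1.985
v -1.695 0.584 -1.636
v -2.766 0.084 -0.933
v -2.439 -0.887 -1.497
v -2.542 -1.057 -0.802
v -2.744 -0.456 -0.453
v -2.577 -0.182 -1.578
v -2.811 1.677 -0.577
v -2.465 2.011 -0.271
v -2.722 1.056 1.062
v -3.069 0.723 0.757
v -2.711 2.124 -0.237
v -2.968 1.17 1.096
v -2.98 2.135 -0.282
v -3.237 1.18 1.052
v -3.21 2.041 -0.393
v -3.467 1.086 0.94
v -3.349 1.864 -0.547
v -3.606 0.909 0.786
v -3.365 1.644 -0.708
v -3.622 0.689 0.626
v -3.254 1.431 -0.838
v -3.512 0.477 0.495
v -3.042 1.275 -0.909
v -3.299 0.321 0.425
v -2.777 1.212 -0.903
v -3.034 0.257 0.43
v -2.519 1.254 -0.823
v -2.777 0.3 0.51
v -2.329 1.394 -0.687
v -2.586 0.439 0.647
v -2.249 1.599 -0.525
v -2.507 0.644 0.809
v -2.298 1.821 -0.375
v -2.555 0.867 0.959
f 2 4 1
f 5 2 1
f 1 4 3
f 3 5 1
f 2 8 4
f 6 2 5
f 6 8 2
f 4 8 3
f 7 5 3
f 3 8 7
f 7 6 5
f 8 6 7
f 10 9 13
f 10 13 11
f 11 13 14
f 11 14 12
f 13 9 15
f 13 15 14
f 14 15 16
f 14 16 12
f 15 9 17
f 15 17 16
f 16 17 18
f 16 18 12
f 17 9 19
f 17 19 18
f 18 19 20
f 18 20 12
f 19 9 21
f 19 21 20
f 20 21 22
f 20 22 12
f 21 9 23
f 21 23 22
f 22 23 24
f 22 24 12
f 23 9 25
f 23 25 24
f 24 25 26
f 24 26 12
f 25 9 27
f 25 27 26
f 26 27 28
f 26 28 12
f 27 9 29
f 27 29 28
f 28 29 30
f 28 30 12
f 29 9 31
f 29 31 30
f 30 31 32
f 30 32 12
f 31 9 33
f 31 33 32
f 32 33 34
f 32 34 12
f 33 9 35
f 33 35 34
f 34 35 36
f 34 36 12
f 35 9 37
f 35 37 36
f 36 37 38
f 36 38 12
f 37 9 10
f 37 10 38
f 38 10 11
f 38 11 12
f 39 76 55
f 76 50 79
f 55 79 44
f 76 79 55
f 39 55 51
f 55 44 56
f 51 56 40
f 55 56 51
f 39 51 60
f 51 40 61
f 60 61 46
f 51 61 60
f 39 60 72
f 60 46 75
f 72 75 49
f 60 75 72
f 39 72 76
f 72 49 80
f 76 80 50
f 72 80 76
f 40 56 67
f 56 44 70
f 67 70 48
f 56 70 67
f 44 79 57
f 79 50 78
f 57 78 43
f 79 78 57
f 50 80 77
f 80 49 73
f 77 73 41
f 80 73 77
f 49 75 74
f 75 46 62
f 74 62 45
f 75 62 74
f 46 61 66
f 61 40 63
f 66 63 47
f 61 63 66
f 42 68 54
f 68 48 69
f 54 69 43
f 68 69 54
f 42 54 52
f 54 43 53
f 52 53 41
f 54 53 52
f 42 52 59
f 52 41 58
f 59 58 45
f 52 58 59
f 42 59 64
f 59 45 65
f 64 65 47
f 59 65 64
f 42 64 68
f 64 47 71
f 68 71 48
f 64 71 68
f 43 69 57
f 69 48 70
f 57 70 44
f 69 70 57
f 41 53 77
f 53 43 78
f 77 78 50
f 53 78 77
f 45 58 74
f 58 41 73
f 74 73 49
f 58 73 74
f 47 65 66
f 65 45 62
f 66 62 46
f 65 62 66
f 48 71 67
f 71 47 63
f 67 63 40
f 71 63 67
f 82 81 85
f 82 85 83
f 83 85 86
f 83 86 84
f 85 81 87
f 85 87 86
f 86 87 88
f 86 88 84
f 87 81 89
f 87 89 88
f 88 89 90
f 88 90 84
f 89 81 91
f 89 91 90
f 90 91 92
f 90 92 84
f 91 81 93
f 91 93 92
f 92 93 94
f 92 94 84
f 93 81 95
f 93 95 94
f 94 95 96
f 94 96 84
f 95 81 97
f 95 97 96
f 96 97 98
f 96 98 84
f 97 81 99
f 97 99 98
f 98 99 100
f 98 100 84
f 99 81 101
f 99 101 100
f 100 101 102
f 100 102 84
f 101 81 103
f 101 103 102
f 102 103 104
f 102 104 84
f 103 81 105
f 103 105 104
f 104 105 106
f 104 106 84
f 105 81 107
f 105 107 106
f 106 107 108
f 106 108 84
f 107 81 82
f 107 82 108
f 108 82 83
f 108 83 84



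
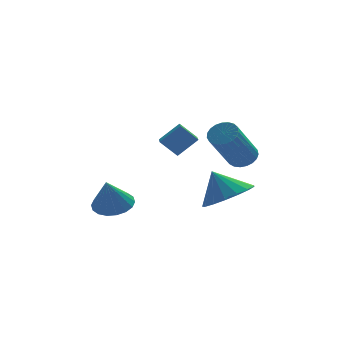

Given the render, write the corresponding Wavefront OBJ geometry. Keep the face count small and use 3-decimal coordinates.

v 1.445 -3.397 0.757
v 2.449 -3.2 1.161
v 0.895 -2.943 1.903
v 2.32 -2.75 0.92
v 1.99 -2.448 0.643
v 1.535 -2.363 0.391
v 1.06 -2.515 0.223
v 0.673 -2.869 0.178
v 0.463 -3.344 0.265
v 0.477 -3.831 0.464
v 0.714 -4.218 0.731
v 1.118 -4.418 1.004
v 1.597 -4.383 1.22
v 2.041 -4.122 1.33
v 2.348 -3.696 1.308
v 1.976 -3.333 2.758
v 2.508 -3.606 2.921
v 1.556 -4.54 4.465
v 1.024 -4.267 4.302
v 2.516 -3.388 3.058
v 1.564 -4.322 4.602
v 2.43 -3.16 3.143
v 1.478 -4.094 4.687
v 2.266 -2.962 3.161
v 1.314 -3.896 4.705
v 2.052 -2.828 3.11
v 1.1 -3.762 4.654
v 1.824 -2.782 2.998
v 0.872 -3.716 4.542
v 1.623 -2.831 2.844
v 0.671 -3.764 4.388
v 1.483 -2.967 2.676
v 0.531 -3.9 4.22
v 1.428 -3.166 2.521
v 0.476 -4.099 4.065
v 1.468 -3.394 2.408
v 0.516 -4.327 3.952
v 1.595 -3.611 2.355
v 0.644 -4.545 3.899
v 1.789 -3.781 2.372
v 0.837 -4.715 3.916
v 2.015 -3.873 2.456
v 1.063 -4.807 4
v 2.234 -3.872 2.591
v 1.282 -4.805 4.135
v 2.408 -3.777 2.756
v 1.457 -4.711 4.3
v -2.834 -3.114 0.574
v -2.049 -3.32 0.688
v -3.146 -3.586 1.866
v -2.061 -2.977 0.811
v -2.227 -2.66 0.886
v -2.513 -2.434 0.901
v -2.862 -2.342 0.85
v -3.206 -2.403 0.745
v -3.477 -2.605 0.606
v -3.62 -2.907 0.461
v -3.608 -3.251 0.338
v -3.442 -3.567 0.262
v -3.156 -3.794 0.248
v -2.807 -3.885 0.299
v -2.463 -3.825 0.404
v -2.192 -3.623 0.543
v -0.526 -3.689 3.069
v -1.142 -3.441 3.706
v -0.359 -2.546 2.785
v -0.974 -2.297 3.422
v 0.254 -3.623 3.798
v -0.361 -3.374 4.435
v 0.422 -2.479 3.514
v -0.194 -2.231 4.151
f 2 1 4
f 2 4 3
f 4 1 5
f 4 5 3
f 5 1 6
f 5 6 3
f 6 1 7
f 6 7 3
f 7 1 8
f 7 8 3
f 8 1 9
f 8 9 3
f 9 1 10
f 9 10 3
f 10 1 11
f 10 11 3
f 11 1 12
f 11 12 3
f 12 1 13
f 12 13 3
f 13 1 14
f 13 14 3
f 14 1 15
f 14 15 3
f 15 1 2
f 15 2 3
f 17 16 20
f 17 20 18
f 18 20 21
f 18 21 19
f 20 16 22
f 20 22 21
f 21 22 23
f 21 23 19
f 22 16 24
f 22 24 23
f 23 24 25
f 23 25 19
f 24 16 26
f 24 26 25
f 25 26 27
f 25 27 19
f 26 16 28
f 26 28 27
f 27 28 29
f 27 29 19
f 28 16 30
f 28 30 29
f 29 30 31
f 29 31 19
f 30 16 32
f 30 32 31
f 31 32 33
f 31 33 19
f 32 16 34
f 32 34 33
f 33 34 35
f 33 35 19
f 34 16 36
f 34 36 35
f 35 36 37
f 35 37 19
f 36 16 38
f 36 38 37
f 37 38 39
f 37 39 19
f 38 16 40
f 38 40 39
f 39 40 41
f 39 41 19
f 40 16 42
f 40 42 41
f 41 42 43
f 41 43 19
f 42 16 44
f 42 44 43
f 43 44 45
f 43 45 19
f 44 16 46
f 44 46 45
f 45 46 47
f 45 47 19
f 46 16 17
f 46 17 47
f 47 17 18
f 47 18 19
f 49 48 51
f 49 51 50
f 51 48 52
f 51 52 50
f 52 48 53
f 52 53 50
f 53 48 54
f 53 54 50
f 54 48 55
f 54 55 50
f 55 48 56
f 55 56 50
f 56 48 57
f 56 57 50
f 57 48 58
f 57 58 50
f 58 48 59
f 58 59 50
f 59 48 60
f 59 60 50
f 60 48 61
f 60 61 50
f 61 48 62
f 61 62 50
f 62 48 63
f 62 63 50
f 63 48 49
f 63 49 50
f 65 67 64
f 68 65 64
f 64 67 66
f 66 68 64
f 65 71 67
f 69 65 68
f 69 71 65
f 67 71 66
f 70 68 66
f 66 71 70
f 70 69 68
f 71 69 70



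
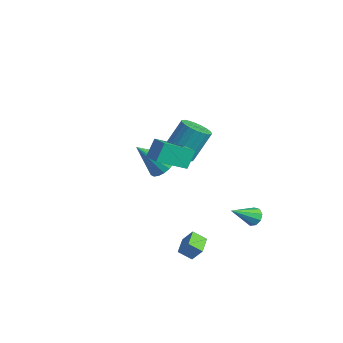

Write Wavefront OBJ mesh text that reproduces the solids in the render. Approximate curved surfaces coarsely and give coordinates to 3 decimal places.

v -3.36 2.481 -1.772
v -2.491 2.41 -1.511
v -3.94 1.179 -0.188
v -2.623 2.728 -1.298
v -2.902 2.997 -1.179
v -3.271 3.164 -1.177
v -3.657 3.195 -1.293
v -3.985 3.085 -1.504
v -4.189 2.855 -1.767
v -4.229 2.551 -2.032
v -4.097 2.233 -2.245
v -3.819 1.964 -2.364
v -3.45 1.798 -2.366
v -3.063 1.766 -2.25
v -2.735 1.876 -2.04
v -2.531 2.106 -1.776
v 2.321 -1.674 3.622
v 2.102 -1.065 4.621
v 2.532 -0.015 2.658
v 2.313 0.594 3.657
v 3.327 -1.674 3.843
v 3.108 -1.065 4.842
v 3.538 -0.015 2.879
v 3.319 0.594 3.878
v 0.927 0.983 2.146
v 1.438 1.595 1.75
v 1.463 2.668 3.437
v 0.953 2.057 3.834
v 1.098 1.719 1.676
v 1.123 2.793 3.363
v 0.728 1.716 1.683
v 0.753 2.79 3.37
v 0.392 1.587 1.77
v 0.417 2.66 3.458
v 0.149 1.353 1.923
v 0.174 2.426 3.61
v 0.041 1.055 2.114
v 0.066 2.128 3.801
v 0.086 0.745 2.311
v 0.111 1.818 3.998
v 0.276 0.476 2.479
v 0.302 1.549 4.166
v 0.579 0.294 2.59
v 0.605 1.368 4.277
v 0.943 0.232 2.624
v 0.968 1.306 4.311
v 1.303 0.3 2.575
v 1.328 1.374 4.263
v 1.599 0.486 2.453
v 1.624 1.559 4.14
v 1.778 0.758 2.277
v 1.804 1.831 3.964
v 1.811 1.069 2.079
v 1.836 2.142 3.766
v 1.69 1.365 1.892
v 1.716 2.438 3.58
v 3.611 3.934 -2.142
v 4.205 3.994 -2.08
v 3.649 2.526 -1.138
v 4.011 4.201 -1.783
v 3.63 4.283 -1.654
v 3.24 4.201 -1.753
v 3.024 3.995 -2.034
v 3.082 3.76 -2.366
v 3.388 3.607 -2.593
v 3.798 3.607 -2.609
v 4.12 3.76 -2.406
v 3.612 -0.597 -3.201
v 4.07 -0.254 -2.418
v 2.792 0.151 -3.051
v 3.25 0.495 -2.267
v 4.05 -0.015 -3.713
v 4.508 0.329 -2.929
v 3.23 0.734 -3.562
v 3.688 1.077 -2.779
f 2 1 4
f 2 4 3
f 4 1 5
f 4 5 3
f 5 1 6
f 5 6 3
f 6 1 7
f 6 7 3
f 7 1 8
f 7 8 3
f 8 1 9
f 8 9 3
f 9 1 10
f 9 10 3
f 10 1 11
f 10 11 3
f 11 1 12
f 11 12 3
f 12 1 13
f 12 13 3
f 13 1 14
f 13 14 3
f 14 1 15
f 14 15 3
f 15 1 16
f 15 16 3
f 16 1 2
f 16 2 3
f 18 20 17
f 21 18 17
f 17 20 19
f 19 21 17
f 18 24 20
f 22 18 21
f 22 24 18
f 20 24 19
f 23 21 19
f 19 24 23
f 23 22 21
f 24 22 23
f 26 25 29
f 26 29 27
f 27 29 30
f 27 30 28
f 29 25 31
f 29 31 30
f 30 31 32
f 30 32 28
f 31 25 33
f 31 33 32
f 32 33 34
f 32 34 28
f 33 25 35
f 33 35 34
f 34 35 36
f 34 36 28
f 35 25 37
f 35 37 36
f 36 37 38
f 36 38 28
f 37 25 39
f 37 39 38
f 38 39 40
f 38 40 28
f 39 25 41
f 39 41 40
f 40 41 42
f 40 42 28
f 41 25 43
f 41 43 42
f 42 43 44
f 42 44 28
f 43 25 45
f 43 45 44
f 44 45 46
f 44 46 28
f 45 25 47
f 45 47 46
f 46 47 48
f 46 48 28
f 47 25 49
f 47 49 48
f 48 49 50
f 48 50 28
f 49 25 51
f 49 51 50
f 50 51 52
f 50 52 28
f 51 25 53
f 51 53 52
f 52 53 54
f 52 54 28
f 53 25 55
f 53 55 54
f 54 55 56
f 54 56 28
f 55 25 26
f 55 26 56
f 56 26 27
f 56 27 28
f 58 57 60
f 58 60 59
f 60 57 61
f 60 61 59
f 61 57 62
f 61 62 59
f 62 57 63
f 62 63 59
f 63 57 64
f 63 64 59
f 64 57 65
f 64 65 59
f 65 57 66
f 65 66 59
f 66 57 67
f 66 67 59
f 67 57 58
f 67 58 59
f 69 71 68
f 72 69 68
f 68 71 70
f 70 72 68
f 69 75 71
f 73 69 72
f 73 75 69
f 71 75 70
f 74 72 70
f 70 75 74
f 74 73 72
f 75 73 74



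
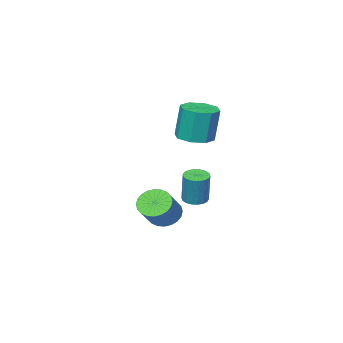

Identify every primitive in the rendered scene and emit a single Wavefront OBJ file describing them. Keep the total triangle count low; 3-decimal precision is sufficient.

v -0.132 0.667 -4.46
v 0.445 -0.014 -4.637
v 1.589 0.652 -3.477
v 1.012 1.333 -3.3
v 0.547 0.227 -4.877
v 1.691 0.894 -3.717
v 0.546 0.535 -5.053
v 1.69 1.202 -3.893
v 0.442 0.864 -5.139
v 1.585 1.53 -3.979
v 0.25 1.162 -5.121
v 1.393 1.829 -3.961
v 0 1.385 -5.003
v 1.144 2.052 -3.843
v -0.27 1.498 -4.802
v 0.874 2.165 -3.642
v -0.519 1.485 -4.549
v 0.625 2.152 -3.389
v -0.709 1.348 -4.283
v 0.435 2.014 -3.123
v -0.811 1.106 -4.043
v 0.333 1.773 -2.883
v -0.81 0.798 -3.867
v 0.334 1.465 -2.707
v -0.705 0.47 -3.781
v 0.438 1.136 -2.621
v -0.513 0.171 -3.799
v 0.63 0.838 -2.639
v -0.264 -0.052 -3.917
v 0.88 0.615 -2.757
v 0.006 -0.165 -4.118
v 1.15 0.502 -2.958
v 0.255 -0.152 -4.371
v 1.399 0.515 -3.211
v -1.139 1.782 -3.393
v -0.643 1.348 -3.361
v -0.425 1.724 -1.635
v -0.921 2.158 -1.667
v -0.507 1.598 -3.433
v -0.288 1.974 -1.707
v -0.496 1.885 -3.497
v -0.277 2.26 -1.771
v -0.612 2.151 -3.54
v -0.393 2.526 -1.814
v -0.833 2.344 -3.554
v -0.614 2.72 -1.828
v -1.114 2.426 -3.536
v -0.896 2.802 -1.81
v -1.401 2.38 -3.49
v -1.182 2.756 -1.764
v -1.635 2.216 -3.425
v -1.417 2.592 -1.699
v -1.772 1.966 -3.353
v -1.553 2.342 -1.627
v -1.783 1.68 -3.289
v -1.564 2.055 -1.563
v -1.667 1.414 -3.246
v -1.448 1.789 -1.52
v -1.446 1.22 -3.232
v -1.227 1.596 -1.506
v -1.164 1.138 -3.25
v -0.946 1.514 -1.524
v -0.878 1.184 -3.296
v -0.659 1.56 -1.57
v -0.841 2.101 0.839
v -0.084 2.724 0.832
v -0.242 2.941 2.753
v -0.999 2.319 2.761
v -0.742 3.071 0.738
v -0.9 3.288 2.659
v -1.458 2.85 0.704
v -1.617 3.068 2.625
v -1.812 2.191 0.749
v -1.971 2.408 2.67
v -1.598 1.479 0.847
v -1.756 1.696 2.768
v -0.94 1.132 0.941
v -1.098 1.349 2.862
v -0.223 1.352 0.975
v -0.382 1.57 2.896
v 0.131 2.012 0.93
v -0.028 2.229 2.851
f 2 1 5
f 2 5 3
f 3 5 6
f 3 6 4
f 5 1 7
f 5 7 6
f 6 7 8
f 6 8 4
f 7 1 9
f 7 9 8
f 8 9 10
f 8 10 4
f 9 1 11
f 9 11 10
f 10 11 12
f 10 12 4
f 11 1 13
f 11 13 12
f 12 13 14
f 12 14 4
f 13 1 15
f 13 15 14
f 14 15 16
f 14 16 4
f 15 1 17
f 15 17 16
f 16 17 18
f 16 18 4
f 17 1 19
f 17 19 18
f 18 19 20
f 18 20 4
f 19 1 21
f 19 21 20
f 20 21 22
f 20 22 4
f 21 1 23
f 21 23 22
f 22 23 24
f 22 24 4
f 23 1 25
f 23 25 24
f 24 25 26
f 24 26 4
f 25 1 27
f 25 27 26
f 26 27 28
f 26 28 4
f 27 1 29
f 27 29 28
f 28 29 30
f 28 30 4
f 29 1 31
f 29 31 30
f 30 31 32
f 30 32 4
f 31 1 33
f 31 33 32
f 32 33 34
f 32 34 4
f 33 1 2
f 33 2 34
f 34 2 3
f 34 3 4
f 36 35 39
f 36 39 37
f 37 39 40
f 37 40 38
f 39 35 41
f 39 41 40
f 40 41 42
f 40 42 38
f 41 35 43
f 41 43 42
f 42 43 44
f 42 44 38
f 43 35 45
f 43 45 44
f 44 45 46
f 44 46 38
f 45 35 47
f 45 47 46
f 46 47 48
f 46 48 38
f 47 35 49
f 47 49 48
f 48 49 50
f 48 50 38
f 49 35 51
f 49 51 50
f 50 51 52
f 50 52 38
f 51 35 53
f 51 53 52
f 52 53 54
f 52 54 38
f 53 35 55
f 53 55 54
f 54 55 56
f 54 56 38
f 55 35 57
f 55 57 56
f 56 57 58
f 56 58 38
f 57 35 59
f 57 59 58
f 58 59 60
f 58 60 38
f 59 35 61
f 59 61 60
f 60 61 62
f 60 62 38
f 61 35 63
f 61 63 62
f 62 63 64
f 62 64 38
f 63 35 36
f 63 36 64
f 64 36 37
f 64 37 38
f 66 65 69
f 66 69 67
f 67 69 70
f 67 70 68
f 69 65 71
f 69 71 70
f 70 71 72
f 70 72 68
f 71 65 73
f 71 73 72
f 72 73 74
f 72 74 68
f 73 65 75
f 73 75 74
f 74 75 76
f 74 76 68
f 75 65 77
f 75 77 76
f 76 77 78
f 76 78 68
f 77 65 79
f 77 79 78
f 78 79 80
f 78 80 68
f 79 65 81
f 79 81 80
f 80 81 82
f 80 82 68
f 81 65 66
f 81 66 82
f 82 66 67
f 82 67 68



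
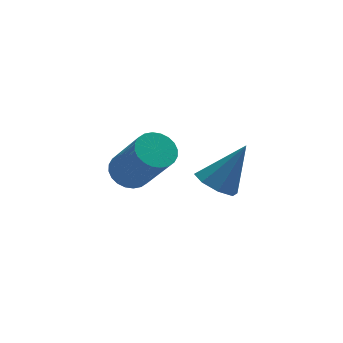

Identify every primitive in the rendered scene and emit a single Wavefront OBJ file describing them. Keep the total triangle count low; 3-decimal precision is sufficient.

v 1.236 4.016 -1.492
v 1.735 3.899 -1.743
v 2.182 2.967 -0.418
v 1.684 3.084 -0.168
v 1.785 4.084 -1.63
v 2.233 3.152 -0.305
v 1.752 4.258 -1.496
v 2.199 3.327 -0.171
v 1.641 4.396 -1.361
v 2.088 3.464 -0.037
v 1.467 4.476 -1.247
v 1.915 3.544 0.078
v 1.259 4.485 -1.17
v 1.706 3.553 0.155
v 1.047 4.424 -1.141
v 1.494 3.492 0.183
v 0.864 4.3 -1.167
v 1.311 3.368 0.158
v 0.738 4.133 -1.242
v 1.185 3.201 0.083
v 0.687 3.948 -1.355
v 1.135 3.016 -0.03
v 0.721 3.773 -1.489
v 1.168 2.842 -0.164
v 0.832 3.636 -1.623
v 1.279 2.704 -0.299
v 1.005 3.556 -1.738
v 1.453 2.624 -0.413
v 1.214 3.547 -1.815
v 1.661 2.615 -0.49
v 1.426 3.608 -1.843
v 1.873 2.676 -0.519
v 1.609 3.732 -1.818
v 2.056 2.8 -0.493
v 2.58 1.039 -0.134
v 3.054 0.868 -0.441
v 3.34 1.161 0.974
v 2.995 1.315 -0.45
v 2.692 1.601 -0.274
v 2.324 1.557 -0.016
v 2.106 1.21 0.172
v 2.165 0.762 0.181
v 2.467 0.477 0.005
v 2.836 0.52 -0.253
f 2 1 5
f 2 5 3
f 3 5 6
f 3 6 4
f 5 1 7
f 5 7 6
f 6 7 8
f 6 8 4
f 7 1 9
f 7 9 8
f 8 9 10
f 8 10 4
f 9 1 11
f 9 11 10
f 10 11 12
f 10 12 4
f 11 1 13
f 11 13 12
f 12 13 14
f 12 14 4
f 13 1 15
f 13 15 14
f 14 15 16
f 14 16 4
f 15 1 17
f 15 17 16
f 16 17 18
f 16 18 4
f 17 1 19
f 17 19 18
f 18 19 20
f 18 20 4
f 19 1 21
f 19 21 20
f 20 21 22
f 20 22 4
f 21 1 23
f 21 23 22
f 22 23 24
f 22 24 4
f 23 1 25
f 23 25 24
f 24 25 26
f 24 26 4
f 25 1 27
f 25 27 26
f 26 27 28
f 26 28 4
f 27 1 29
f 27 29 28
f 28 29 30
f 28 30 4
f 29 1 31
f 29 31 30
f 30 31 32
f 30 32 4
f 31 1 33
f 31 33 32
f 32 33 34
f 32 34 4
f 33 1 2
f 33 2 34
f 34 2 3
f 34 3 4
f 36 35 38
f 36 38 37
f 38 35 39
f 38 39 37
f 39 35 40
f 39 40 37
f 40 35 41
f 40 41 37
f 41 35 42
f 41 42 37
f 42 35 43
f 42 43 37
f 43 35 44
f 43 44 37
f 44 35 36
f 44 36 37



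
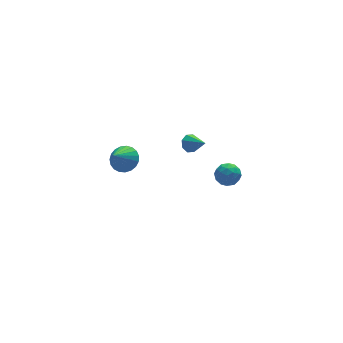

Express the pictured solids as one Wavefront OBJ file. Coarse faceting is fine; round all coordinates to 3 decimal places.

v 3.38 3.598 -1.598
v 3.918 3.814 -1.621
v 3.8 2.622 -0.922
v 3.691 3.96 -1.268
v 3.282 3.895 -1.109
v 2.93 3.656 -1.236
v 2.842 3.383 -1.575
v 3.069 3.237 -1.928
v 3.478 3.302 -2.087
v 3.83 3.541 -1.96
v -1.127 1.381 0.604
v -0.486 1.036 0.91
v -1.933 0.819 1.656
v -0.487 1.326 1.064
v -0.599 1.626 1.138
v -0.803 1.883 1.12
v -1.062 2.054 1.013
v -1.333 2.108 0.835
v -1.568 2.037 0.617
v -1.727 1.852 0.396
v -1.782 1.586 0.212
v -1.724 1.284 0.095
v -1.563 1 0.066
v -1.326 0.781 0.13
v -1.055 0.666 0.276
v -0.797 0.675 0.479
v -0.595 0.805 0.703
v 1.608 -3.324 2.503
v 2.092 -3.217 2.032
v 2.248 -4.083 2.988
v 2.732 -3.976 2.517
v 2.592 -3.493 2.979
v 2.196 -3.023 2.679
v 2.144 -4.277 2.341
v 1.748 -3.807 2.041
v 2.423 -3.806 1.932
v 2.7 -3.321 2.326
v 1.64 -3.979 2.694
v 1.917 -3.494 3.088
v 1.793 -3.203 2.225
v 2.547 -4.097 2.795
v 2.464 -3.812 3.067
v 2.748 -3.749 2.79
v 1.855 -3.09 2.605
v 2.139 -3.027 2.328
v 2.433 -3.189 2.885
v 2.201 -4.273 2.692
v 2.485 -4.21 2.415
v 1.592 -3.551 2.23
v 1.876 -3.488 1.953
v 1.907 -4.111 2.135
v 2.273 -3.487 1.889
v 2.649 -3.933 2.174
v 2.304 -4.11 2.071
v 2.071 -3.834 1.895
v 2.435 -3.202 2.121
v 2.812 -3.648 2.406
v 2.729 -3.364 2.678
v 2.496 -3.088 2.501
v 2.63 -3.548 2.062
v 1.528 -3.652 2.614
v 1.905 -4.098 2.899
v 1.844 -4.212 2.519
v 1.611 -3.936 2.342
v 1.691 -3.367 2.846
v 2.067 -3.813 3.131
v 2.269 -3.466 3.125
v 2.036 -3.19 2.949
v 1.71 -3.752 2.958
f 2 1 4
f 2 4 3
f 4 1 5
f 4 5 3
f 5 1 6
f 5 6 3
f 6 1 7
f 6 7 3
f 7 1 8
f 7 8 3
f 8 1 9
f 8 9 3
f 9 1 10
f 9 10 3
f 10 1 2
f 10 2 3
f 12 11 14
f 12 14 13
f 14 11 15
f 14 15 13
f 15 11 16
f 15 16 13
f 16 11 17
f 16 17 13
f 17 11 18
f 17 18 13
f 18 11 19
f 18 19 13
f 19 11 20
f 19 20 13
f 20 11 21
f 20 21 13
f 21 11 22
f 21 22 13
f 22 11 23
f 22 23 13
f 23 11 24
f 23 24 13
f 24 11 25
f 24 25 13
f 25 11 26
f 25 26 13
f 26 11 27
f 26 27 13
f 27 11 12
f 27 12 13
f 28 65 44
f 65 39 68
f 44 68 33
f 65 68 44
f 28 44 40
f 44 33 45
f 40 45 29
f 44 45 40
f 28 40 49
f 40 29 50
f 49 50 35
f 40 50 49
f 28 49 61
f 49 35 64
f 61 64 38
f 49 64 61
f 28 61 65
f 61 38 69
f 65 69 39
f 61 69 65
f 29 45 56
f 45 33 59
f 56 59 37
f 45 59 56
f 33 68 46
f 68 39 67
f 46 67 32
f 68 67 46
f 39 69 66
f 69 38 62
f 66 62 30
f 69 62 66
f 38 64 63
f 64 35 51
f 63 51 34
f 64 51 63
f 35 50 55
f 50 29 52
f 55 52 36
f 50 52 55
f 31 57 43
f 57 37 58
f 43 58 32
f 57 58 43
f 31 43 41
f 43 32 42
f 41 42 30
f 43 42 41
f 31 41 48
f 41 30 47
f 48 47 34
f 41 47 48
f 31 48 53
f 48 34 54
f 53 54 36
f 48 54 53
f 31 53 57
f 53 36 60
f 57 60 37
f 53 60 57
f 32 58 46
f 58 37 59
f 46 59 33
f 58 59 46
f 30 42 66
f 42 32 67
f 66 67 39
f 42 67 66
f 34 47 63
f 47 30 62
f 63 62 38
f 47 62 63
f 36 54 55
f 54 34 51
f 55 51 35
f 54 51 55
f 37 60 56
f 60 36 52
f 56 52 29
f 60 52 56



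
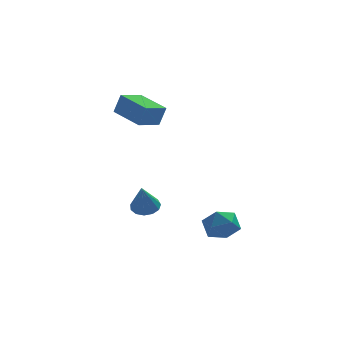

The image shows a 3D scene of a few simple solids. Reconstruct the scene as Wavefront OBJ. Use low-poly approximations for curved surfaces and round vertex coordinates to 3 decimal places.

v -2.112 3.037 -3.555
v -1.449 2.533 -3.666
v -2.428 2.243 -1.825
v -1.286 2.925 -3.456
v -1.384 3.352 -3.278
v -1.714 3.679 -3.188
v -2.17 3.803 -3.214
v -2.608 3.683 -3.349
v -2.888 3.359 -3.549
v -2.922 2.932 -3.751
v -2.699 2.539 -3.891
v -2.289 2.304 -3.924
v -1.823 2.302 -3.84
v 0.973 -1.276 -2.242
v 1.745 -1.4 -3.007
v 0.435 -2.94 -2.513
v 1.207 -3.064 -3.278
v 1.49 -2.968 -2.226
v 1.822 -1.939 -2.058
v 0.358 -2.401 -3.462
v 0.69 -1.372 -3.294
v 1.365 -2.096 -3.76
v 2.064 -2.446 -2.996
v 0.116 -1.894 -2.524
v 0.815 -2.244 -1.76
v -2.689 1.222 3.254
v -2.308 1.207 4.445
v -3.785 2.963 3.627
v -3.404 2.948 4.817
v -1.496 2.052 2.883
v -1.115 2.037 4.073
v -2.592 3.793 3.255
v -2.211 3.778 4.446
f 2 1 4
f 2 4 3
f 4 1 5
f 4 5 3
f 5 1 6
f 5 6 3
f 6 1 7
f 6 7 3
f 7 1 8
f 7 8 3
f 8 1 9
f 8 9 3
f 9 1 10
f 9 10 3
f 10 1 11
f 10 11 3
f 11 1 12
f 11 12 3
f 12 1 13
f 12 13 3
f 13 1 2
f 13 2 3
f 14 25 19
f 14 19 15
f 14 15 21
f 14 21 24
f 14 24 25
f 15 19 23
f 19 25 18
f 25 24 16
f 24 21 20
f 21 15 22
f 17 23 18
f 17 18 16
f 17 16 20
f 17 20 22
f 17 22 23
f 18 23 19
f 16 18 25
f 20 16 24
f 22 20 21
f 23 22 15
f 27 29 26
f 30 27 26
f 26 29 28
f 28 30 26
f 27 33 29
f 31 27 30
f 31 33 27
f 29 33 28
f 32 30 28
f 28 33 32
f 32 31 30
f 33 31 32



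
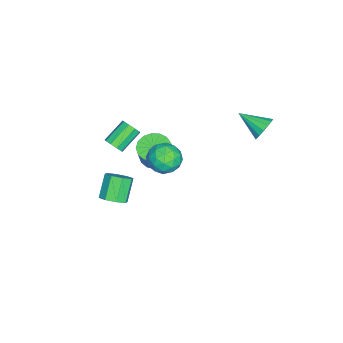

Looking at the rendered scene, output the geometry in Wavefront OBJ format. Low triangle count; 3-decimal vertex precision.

v -1.929 -1.3 -3.151
v -1.05 -1.151 -3.507
v -0.552 -1.171 -2.285
v -1.431 -1.32 -1.929
v -1.213 -0.727 -3.434
v -0.714 -0.747 -2.212
v -1.539 -0.435 -3.296
v -1.041 -0.455 -2.074
v -1.955 -0.341 -3.125
v -1.457 -0.361 -1.903
v -2.365 -0.466 -2.96
v -1.867 -0.486 -1.738
v -2.675 -0.783 -2.838
v -2.177 -0.803 -1.616
v -2.814 -1.218 -2.789
v -2.316 -1.238 -1.567
v -2.751 -1.672 -2.822
v -2.252 -1.692 -1.6
v -2.499 -2.04 -2.931
v -2.001 -2.06 -1.708
v -2.117 -2.24 -3.09
v -1.618 -2.259 -1.868
v -1.692 -2.223 -3.263
v -1.193 -2.243 -2.041
v -1.321 -1.996 -3.411
v -0.822 -2.016 -2.188
v -1.089 -1.609 -3.499
v -0.591 -1.629 -2.277
v -0.545 -3.286 -1.514
v -0.122 -2.96 -1.218
v -1.233 -2.289 -0.37
v -1.655 -2.614 -0.666
v -0.253 -2.751 -1.554
v -1.364 -2.08 -0.707
v -0.52 -2.793 -1.872
v -1.631 -2.121 -1.025
v -0.799 -3.064 -2.022
v -1.91 -2.393 -1.175
v -0.959 -3.44 -1.934
v -2.069 -2.768 -1.087
v -0.925 -3.743 -1.65
v -2.035 -3.072 -0.802
v -0.713 -3.832 -1.302
v -1.824 -3.161 -0.454
v -0.422 -3.666 -1.053
v -1.533 -2.995 -0.205
v -0.189 -3.321 -1.019
v -1.3 -2.65 -0.172
v 3.718 -1.958 -1.63
v 4.238 -1.611 -1.18
v 3.262 -1.575 -0.08
v 2.742 -1.922 -0.53
v 3.91 -1.227 -1.483
v 2.935 -1.191 -0.384
v 3.47 -1.271 -1.872
v 2.494 -1.235 -0.773
v 3.175 -1.717 -2.119
v 2.199 -1.681 -1.02
v 3.198 -2.305 -2.08
v 2.222 -2.269 -0.98
v 3.525 -2.689 -1.776
v 2.55 -2.653 -0.677
v 3.966 -2.645 -1.387
v 2.99 -2.609 -0.288
v 4.261 -2.199 -1.14
v 3.285 -2.163 -0.041
v 0.25 0.212 -0.856
v 0.713 0.911 -0.293
v 1.167 -0.951 -0.167
v 1.63 -0.252 0.396
v 0.661 -0.477 0.567
v 0.094 0.241 0.141
v 1.786 -0.281 -0.601
v 1.219 0.437 -1.027
v 1.662 0.606 -0.136
v 0.967 0.485 0.586
v 0.913 -0.525 -1.046
v 0.218 -0.646 -0.324
v 0.401 0.663 -0.635
v 1.479 -0.703 0.175
v 0.91 -0.835 0.276
v 1.182 -0.425 0.606
v 0.037 0.27 -0.38
v 0.309 0.681 -0.049
v 0.279 -0.135 0.457
v 1.571 -0.721 -0.411
v 1.843 -0.31 -0.08
v 0.698 0.385 -1.066
v 0.97 0.795 -0.736
v 1.601 0.095 -0.917
v 1.231 0.895 -0.212
v 1.77 0.212 0.193
v 1.862 0.194 -0.393
v 1.528 0.616 -0.643
v 0.822 0.824 0.212
v 1.361 0.141 0.617
v 0.792 0.008 0.718
v 0.459 0.43 0.468
v 1.38 0.645 0.305
v 0.519 -0.181 -1.077
v 1.058 -0.864 -0.672
v 1.421 -0.47 -0.928
v 1.088 -0.048 -1.178
v 0.11 -0.252 -0.653
v 0.649 -0.935 -0.248
v 0.352 -0.656 0.183
v 0.018 -0.234 -0.067
v 0.5 -0.685 -0.765
v -2.018 4.587 0.716
v -1.555 4.244 0.191
v -2.322 3.093 1.424
v -1.311 4.34 0.498
v -1.257 4.502 0.864
v -1.407 4.687 1.19
v -1.721 4.845 1.39
v -2.114 4.934 1.408
v -2.482 4.93 1.242
v -2.725 4.834 0.934
v -2.779 4.671 0.569
v -2.63 4.487 0.243
v -2.316 4.329 0.043
v -1.923 4.24 0.025
f 2 1 5
f 2 5 3
f 3 5 6
f 3 6 4
f 5 1 7
f 5 7 6
f 6 7 8
f 6 8 4
f 7 1 9
f 7 9 8
f 8 9 10
f 8 10 4
f 9 1 11
f 9 11 10
f 10 11 12
f 10 12 4
f 11 1 13
f 11 13 12
f 12 13 14
f 12 14 4
f 13 1 15
f 13 15 14
f 14 15 16
f 14 16 4
f 15 1 17
f 15 17 16
f 16 17 18
f 16 18 4
f 17 1 19
f 17 19 18
f 18 19 20
f 18 20 4
f 19 1 21
f 19 21 20
f 20 21 22
f 20 22 4
f 21 1 23
f 21 23 22
f 22 23 24
f 22 24 4
f 23 1 25
f 23 25 24
f 24 25 26
f 24 26 4
f 25 1 27
f 25 27 26
f 26 27 28
f 26 28 4
f 27 1 2
f 27 2 28
f 28 2 3
f 28 3 4
f 30 29 33
f 30 33 31
f 31 33 34
f 31 34 32
f 33 29 35
f 33 35 34
f 34 35 36
f 34 36 32
f 35 29 37
f 35 37 36
f 36 37 38
f 36 38 32
f 37 29 39
f 37 39 38
f 38 39 40
f 38 40 32
f 39 29 41
f 39 41 40
f 40 41 42
f 40 42 32
f 41 29 43
f 41 43 42
f 42 43 44
f 42 44 32
f 43 29 45
f 43 45 44
f 44 45 46
f 44 46 32
f 45 29 47
f 45 47 46
f 46 47 48
f 46 48 32
f 47 29 30
f 47 30 48
f 48 30 31
f 48 31 32
f 50 49 53
f 50 53 51
f 51 53 54
f 51 54 52
f 53 49 55
f 53 55 54
f 54 55 56
f 54 56 52
f 55 49 57
f 55 57 56
f 56 57 58
f 56 58 52
f 57 49 59
f 57 59 58
f 58 59 60
f 58 60 52
f 59 49 61
f 59 61 60
f 60 61 62
f 60 62 52
f 61 49 63
f 61 63 62
f 62 63 64
f 62 64 52
f 63 49 65
f 63 65 64
f 64 65 66
f 64 66 52
f 65 49 50
f 65 50 66
f 66 50 51
f 66 51 52
f 67 104 83
f 104 78 107
f 83 107 72
f 104 107 83
f 67 83 79
f 83 72 84
f 79 84 68
f 83 84 79
f 67 79 88
f 79 68 89
f 88 89 74
f 79 89 88
f 67 88 100
f 88 74 103
f 100 103 77
f 88 103 100
f 67 100 104
f 100 77 108
f 104 108 78
f 100 108 104
f 68 84 95
f 84 72 98
f 95 98 76
f 84 98 95
f 72 107 85
f 107 78 106
f 85 106 71
f 107 106 85
f 78 108 105
f 108 77 101
f 105 101 69
f 108 101 105
f 77 103 102
f 103 74 90
f 102 90 73
f 103 90 102
f 74 89 94
f 89 68 91
f 94 91 75
f 89 91 94
f 70 96 82
f 96 76 97
f 82 97 71
f 96 97 82
f 70 82 80
f 82 71 81
f 80 81 69
f 82 81 80
f 70 80 87
f 80 69 86
f 87 86 73
f 80 86 87
f 70 87 92
f 87 73 93
f 92 93 75
f 87 93 92
f 70 92 96
f 92 75 99
f 96 99 76
f 92 99 96
f 71 97 85
f 97 76 98
f 85 98 72
f 97 98 85
f 69 81 105
f 81 71 106
f 105 106 78
f 81 106 105
f 73 86 102
f 86 69 101
f 102 101 77
f 86 101 102
f 75 93 94
f 93 73 90
f 94 90 74
f 93 90 94
f 76 99 95
f 99 75 91
f 95 91 68
f 99 91 95
f 110 109 112
f 110 112 111
f 112 109 113
f 112 113 111
f 113 109 114
f 113 114 111
f 114 109 115
f 114 115 111
f 115 109 116
f 115 116 111
f 116 109 117
f 116 117 111
f 117 109 118
f 117 118 111
f 118 109 119
f 118 119 111
f 119 109 120
f 119 120 111
f 120 109 121
f 120 121 111
f 121 109 122
f 121 122 111
f 122 109 110
f 122 110 111



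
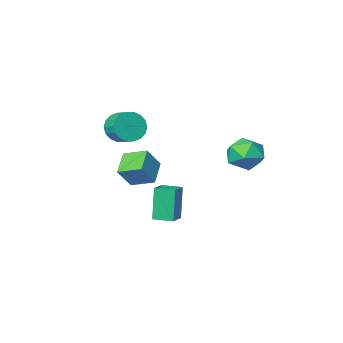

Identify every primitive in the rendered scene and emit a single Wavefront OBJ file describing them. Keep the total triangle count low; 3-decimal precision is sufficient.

v 2.592 -0.688 0.848
v 3.469 -0.523 2.042
v 3.477 0.284 0.064
v 4.354 0.449 1.258
v 3.406 -1.789 0.402
v 4.283 -1.624 1.596
v 4.291 -0.817 -0.382
v 5.168 -0.652 0.812
v 2.61 1.457 -2.252
v 2.313 1.125 -0.22
v 3.44 2.125 -2.021
v 3.143 1.793 0.011
v 3.337 0.567 -2.291
v 3.04 0.235 -0.259
v 4.167 1.235 -2.06
v 3.87 0.903 -0.028
v 3.148 -4.001 2.443
v 3.567 -3.636 1.588
v 3.512 -2.653 1.982
v 3.092 -3.019 2.837
v 3.123 -3.624 1.496
v 3.067 -2.641 1.889
v 2.683 -3.687 1.592
v 2.628 -2.704 1.985
v 2.336 -3.812 1.856
v 2.281 -2.829 2.249
v 2.149 -3.975 2.236
v 2.094 -2.992 2.629
v 2.16 -4.143 2.658
v 2.105 -3.16 3.051
v 2.367 -4.283 3.037
v 2.312 -3.3 3.43
v 2.728 -4.367 3.298
v 2.673 -3.384 3.692
v 3.173 -4.379 3.391
v 3.117 -3.396 3.784
v 3.612 -4.316 3.295
v 3.557 -3.333 3.688
v 3.959 -4.191 3.031
v 3.904 -3.208 3.424
v 4.146 -4.028 2.651
v 4.091 -3.045 3.044
v 4.135 -3.86 2.229
v 4.08 -2.877 2.622
v 3.928 -3.72 1.85
v 3.873 -2.737 2.243
v -1.089 3.394 2.906
v -0.175 3.858 3.441
v 0.015 2.842 1.499
v 0.929 3.306 2.034
v 0.416 2.368 2.475
v -0.266 2.709 3.344
v 0.106 3.991 1.596
v -0.576 4.332 2.465
v 0.564 4.227 2.631
v 0.755 3.224 3.175
v -0.915 3.476 1.765
v -0.724 2.473 2.309
f 2 4 1
f 5 2 1
f 1 4 3
f 3 5 1
f 2 8 4
f 6 2 5
f 6 8 2
f 4 8 3
f 7 5 3
f 3 8 7
f 7 6 5
f 8 6 7
f 10 12 9
f 13 10 9
f 9 12 11
f 11 13 9
f 10 16 12
f 14 10 13
f 14 16 10
f 12 16 11
f 15 13 11
f 11 16 15
f 15 14 13
f 16 14 15
f 18 17 21
f 18 21 19
f 19 21 22
f 19 22 20
f 21 17 23
f 21 23 22
f 22 23 24
f 22 24 20
f 23 17 25
f 23 25 24
f 24 25 26
f 24 26 20
f 25 17 27
f 25 27 26
f 26 27 28
f 26 28 20
f 27 17 29
f 27 29 28
f 28 29 30
f 28 30 20
f 29 17 31
f 29 31 30
f 30 31 32
f 30 32 20
f 31 17 33
f 31 33 32
f 32 33 34
f 32 34 20
f 33 17 35
f 33 35 34
f 34 35 36
f 34 36 20
f 35 17 37
f 35 37 36
f 36 37 38
f 36 38 20
f 37 17 39
f 37 39 38
f 38 39 40
f 38 40 20
f 39 17 41
f 39 41 40
f 40 41 42
f 40 42 20
f 41 17 43
f 41 43 42
f 42 43 44
f 42 44 20
f 43 17 45
f 43 45 44
f 44 45 46
f 44 46 20
f 45 17 18
f 45 18 46
f 46 18 19
f 46 19 20
f 47 58 52
f 47 52 48
f 47 48 54
f 47 54 57
f 47 57 58
f 48 52 56
f 52 58 51
f 58 57 49
f 57 54 53
f 54 48 55
f 50 56 51
f 50 51 49
f 50 49 53
f 50 53 55
f 50 55 56
f 51 56 52
f 49 51 58
f 53 49 57
f 55 53 54
f 56 55 48

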